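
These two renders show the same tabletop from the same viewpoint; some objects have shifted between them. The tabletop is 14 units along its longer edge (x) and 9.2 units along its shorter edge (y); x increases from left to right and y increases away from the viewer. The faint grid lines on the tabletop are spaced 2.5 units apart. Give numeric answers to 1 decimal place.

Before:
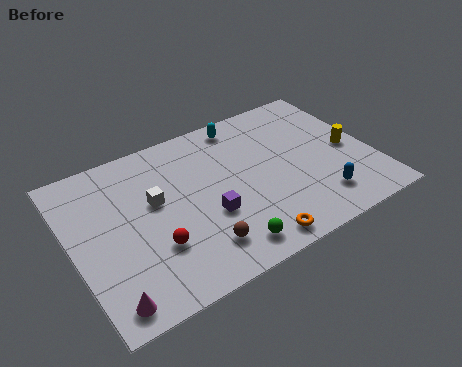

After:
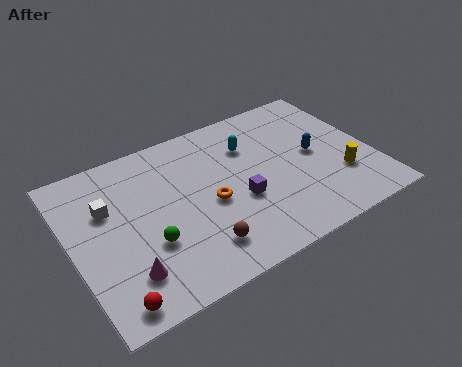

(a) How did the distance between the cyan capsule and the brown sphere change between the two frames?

-1.2

Before: roughly 6.9 units apart; after: 5.7. That's 1.2 units closer together.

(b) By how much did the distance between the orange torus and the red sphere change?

+1.3

They were about 4.6 units apart before and 5.9 after — 1.3 units further apart.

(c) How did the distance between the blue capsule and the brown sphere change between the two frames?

+0.9

The distance was about 5.7 in the first image and 6.6 in the second, so they moved 0.9 units further apart.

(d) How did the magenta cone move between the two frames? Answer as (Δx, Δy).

(1.0, 1.0)

The magenta cone started near (1.1, 1.1) and ended near (2.1, 2.1).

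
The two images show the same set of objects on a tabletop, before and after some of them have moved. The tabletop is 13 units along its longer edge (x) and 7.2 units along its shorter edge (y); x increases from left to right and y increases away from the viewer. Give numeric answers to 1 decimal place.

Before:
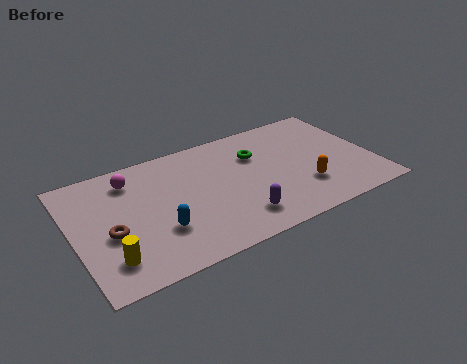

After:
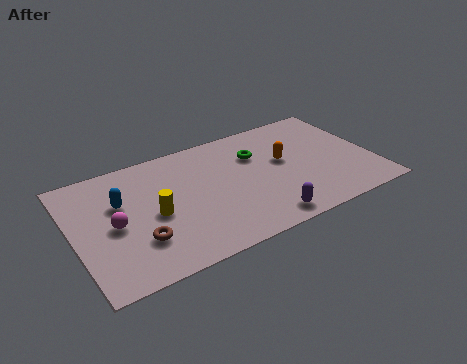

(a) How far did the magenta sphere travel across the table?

2.6

From (2.7, 5.8) to (1.7, 3.4), the magenta sphere covered √(1.0² + 2.4²) ≈ 2.6 units.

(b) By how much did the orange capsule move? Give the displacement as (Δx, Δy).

(-0.6, 2.0)

The orange capsule was at about (9.8, 2.1) and moved to about (9.2, 4.1).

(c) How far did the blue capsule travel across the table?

2.7

The blue capsule was near (3.5, 2.3) before and (2.1, 4.6) after, so it travelled √(1.4² + 2.3²) ≈ 2.7 units.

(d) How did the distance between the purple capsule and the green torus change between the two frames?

+0.4

The distance was about 3.7 in the first image and 4.1 in the second, so they moved 0.4 units further apart.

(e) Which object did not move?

the green torus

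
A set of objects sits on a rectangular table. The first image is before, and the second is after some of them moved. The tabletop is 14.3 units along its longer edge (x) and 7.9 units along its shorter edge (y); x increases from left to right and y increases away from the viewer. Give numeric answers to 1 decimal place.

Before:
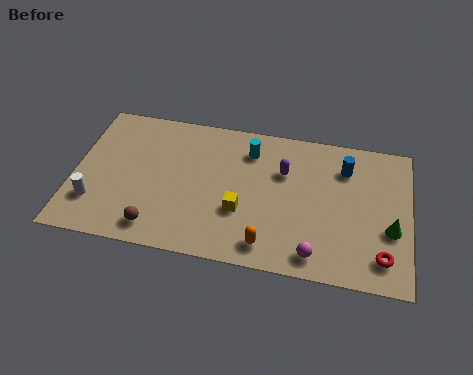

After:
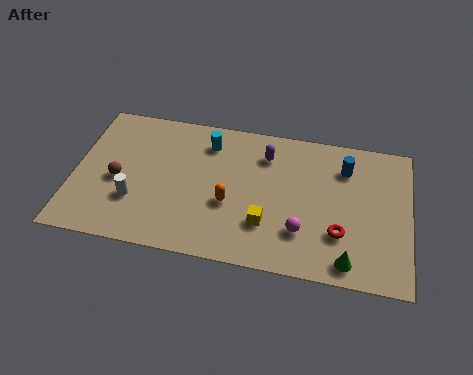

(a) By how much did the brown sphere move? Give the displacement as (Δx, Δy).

(-1.8, 2.3)

From the two frames, the brown sphere sits at roughly (3.7, 1.2) before and (1.9, 3.5) after.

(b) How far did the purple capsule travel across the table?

1.1

The purple capsule was near (8.9, 5.3) before and (8.1, 6.1) after, so it travelled √(0.8² + 0.8²) ≈ 1.1 units.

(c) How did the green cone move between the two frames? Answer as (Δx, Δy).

(-1.7, -2.0)

The green cone was at about (13.5, 3.0) and moved to about (11.8, 1.0).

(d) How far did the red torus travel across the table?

2.0

From (13.2, 1.5) to (11.4, 2.4), the red torus covered √(1.8² + 0.9²) ≈ 2.0 units.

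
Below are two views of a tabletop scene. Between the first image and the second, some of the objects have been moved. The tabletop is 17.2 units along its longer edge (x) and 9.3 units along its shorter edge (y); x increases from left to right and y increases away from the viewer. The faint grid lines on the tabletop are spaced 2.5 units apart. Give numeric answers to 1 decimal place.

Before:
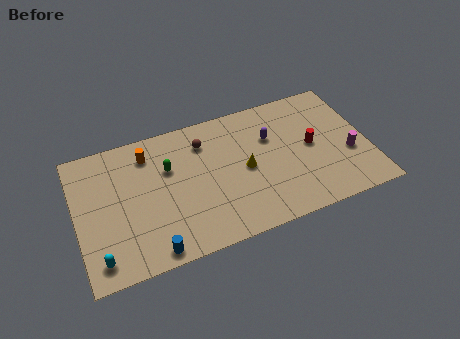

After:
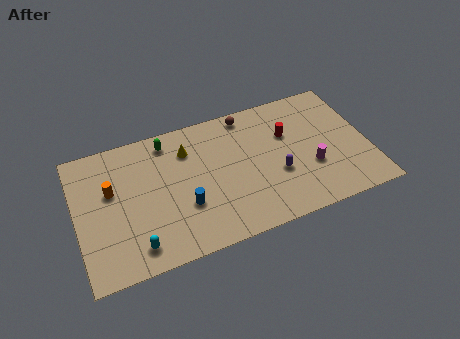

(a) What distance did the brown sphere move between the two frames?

2.9

The brown sphere was near (7.7, 7.2) before and (10.4, 8.3) after, so it travelled √(2.7² + 1.1²) ≈ 2.9 units.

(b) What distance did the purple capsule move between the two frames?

2.7

From (11.6, 6.2) to (11.7, 3.5), the purple capsule covered √(0.1² + 2.7²) ≈ 2.7 units.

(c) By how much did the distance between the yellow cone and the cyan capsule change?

-2.8

They were about 9.3 units apart before and 6.5 after — 2.8 units closer together.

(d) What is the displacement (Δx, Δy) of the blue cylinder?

(2.1, 2.3)

The blue cylinder was at about (4.1, 0.9) and moved to about (6.2, 3.2).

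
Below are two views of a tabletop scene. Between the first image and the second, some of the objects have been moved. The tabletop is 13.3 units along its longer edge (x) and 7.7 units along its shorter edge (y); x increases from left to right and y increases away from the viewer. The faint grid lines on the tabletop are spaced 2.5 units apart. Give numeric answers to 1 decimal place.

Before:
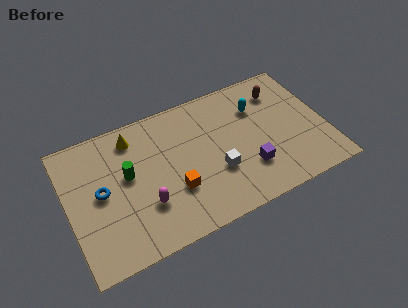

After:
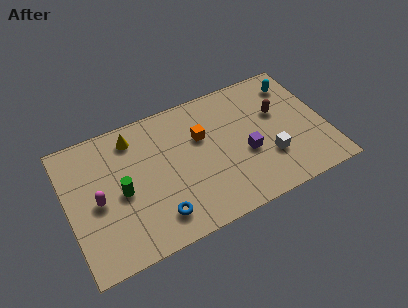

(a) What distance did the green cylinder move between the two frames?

0.9

The green cylinder was near (3.1, 4.4) before and (2.7, 3.6) after, so it travelled √(0.4² + 0.8²) ≈ 0.9 units.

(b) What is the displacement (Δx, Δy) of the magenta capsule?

(-2.3, 1.2)

From the two frames, the magenta capsule sits at roughly (3.8, 2.4) before and (1.5, 3.6) after.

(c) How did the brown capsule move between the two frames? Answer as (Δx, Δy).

(-0.3, -1.2)

The brown capsule started near (11.3, 6.0) and ended near (11.0, 4.8).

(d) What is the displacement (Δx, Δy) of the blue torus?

(2.6, -2.5)

The blue torus was at about (1.7, 4.0) and moved to about (4.3, 1.5).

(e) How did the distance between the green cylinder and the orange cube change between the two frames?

+1.7

The distance was about 2.8 in the first image and 4.5 in the second, so they moved 1.7 units further apart.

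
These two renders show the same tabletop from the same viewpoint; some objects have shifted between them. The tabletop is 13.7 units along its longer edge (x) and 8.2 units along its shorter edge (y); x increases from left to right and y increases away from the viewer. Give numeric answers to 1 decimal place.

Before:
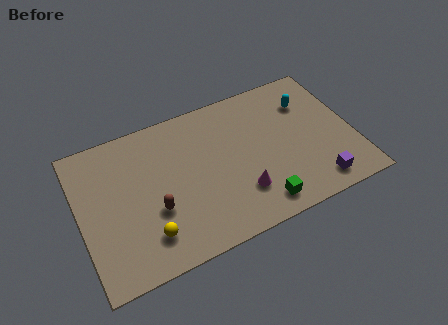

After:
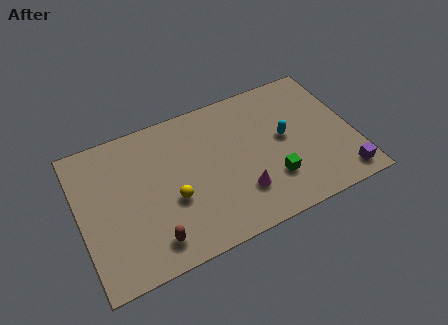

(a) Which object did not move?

the magenta cone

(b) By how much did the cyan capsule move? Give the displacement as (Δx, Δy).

(-1.4, -1.6)

From the two frames, the cyan capsule sits at roughly (11.7, 6.0) before and (10.3, 4.4) after.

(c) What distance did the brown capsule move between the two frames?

1.6

The brown capsule was near (3.6, 3.0) before and (3.3, 1.4) after, so it travelled √(0.3² + 1.6²) ≈ 1.6 units.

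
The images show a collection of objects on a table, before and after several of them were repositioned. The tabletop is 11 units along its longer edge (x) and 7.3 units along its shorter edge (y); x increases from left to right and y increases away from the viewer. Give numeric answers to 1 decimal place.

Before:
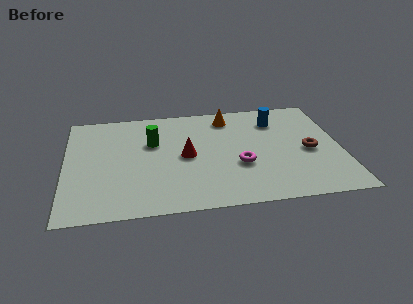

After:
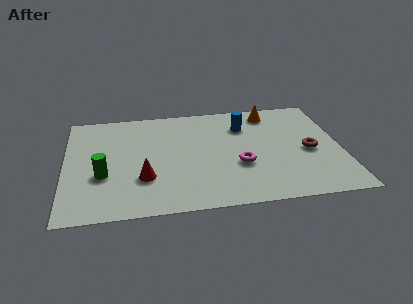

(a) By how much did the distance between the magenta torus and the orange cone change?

+0.4

The distance was about 3.4 in the first image and 3.8 in the second, so they moved 0.4 units further apart.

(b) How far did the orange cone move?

1.7

The orange cone was near (6.6, 6.1) before and (8.3, 6.2) after, so it travelled √(1.7² + 0.1²) ≈ 1.7 units.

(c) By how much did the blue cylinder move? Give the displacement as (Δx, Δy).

(-1.3, -0.2)

The blue cylinder was at about (8.5, 5.6) and moved to about (7.2, 5.4).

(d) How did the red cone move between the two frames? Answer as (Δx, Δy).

(-1.7, -1.3)

The red cone started near (4.8, 3.6) and ended near (3.1, 2.3).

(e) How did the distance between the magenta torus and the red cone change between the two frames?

+1.5

Before: roughly 2.3 units apart; after: 3.8. That's 1.5 units further apart.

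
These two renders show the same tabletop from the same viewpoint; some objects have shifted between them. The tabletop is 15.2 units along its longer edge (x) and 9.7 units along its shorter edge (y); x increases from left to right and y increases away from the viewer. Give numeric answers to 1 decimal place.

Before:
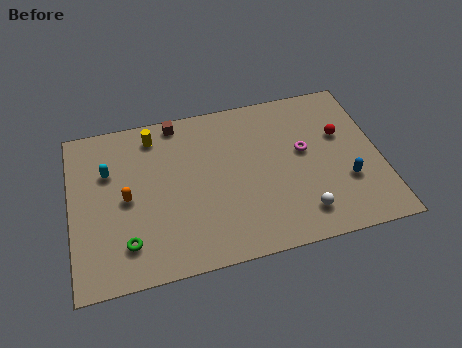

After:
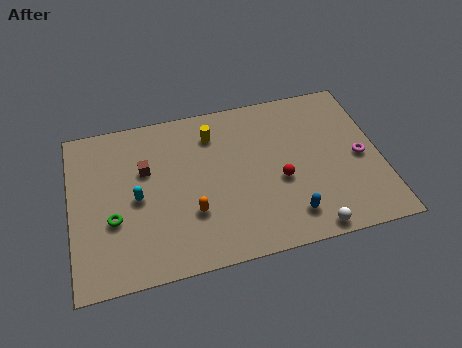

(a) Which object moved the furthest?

the red sphere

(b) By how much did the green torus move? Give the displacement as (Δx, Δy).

(-0.6, 1.5)

The green torus was at about (2.6, 2.1) and moved to about (2.0, 3.6).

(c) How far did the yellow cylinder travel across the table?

3.0

From (4.2, 8.2) to (7.1, 7.6), the yellow cylinder covered √(2.9² + 0.6²) ≈ 3.0 units.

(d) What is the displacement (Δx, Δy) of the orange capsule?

(3.1, -1.6)

The orange capsule was at about (2.7, 4.7) and moved to about (5.8, 3.1).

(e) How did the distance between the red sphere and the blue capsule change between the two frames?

-0.7

They were about 2.9 units apart before and 2.2 after — 0.7 units closer together.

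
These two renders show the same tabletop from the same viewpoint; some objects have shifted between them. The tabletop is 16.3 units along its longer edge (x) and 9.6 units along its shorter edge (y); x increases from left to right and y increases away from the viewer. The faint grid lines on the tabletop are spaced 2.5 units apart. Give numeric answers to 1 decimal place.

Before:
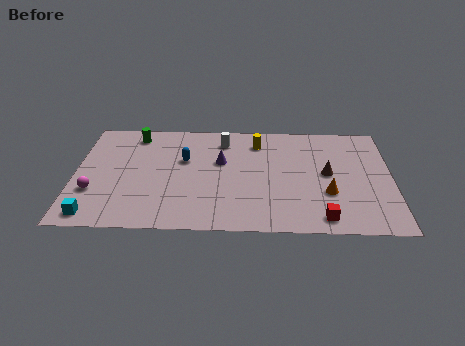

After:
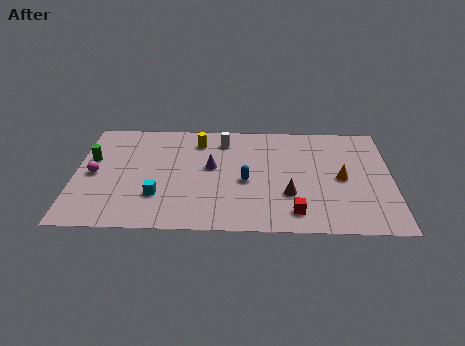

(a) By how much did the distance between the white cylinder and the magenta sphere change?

-0.8

The distance was about 8.1 in the first image and 7.3 in the second, so they moved 0.8 units closer together.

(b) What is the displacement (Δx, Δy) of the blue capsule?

(3.2, -1.8)

The blue capsule started near (5.6, 6.0) and ended near (8.8, 4.2).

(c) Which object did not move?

the white cylinder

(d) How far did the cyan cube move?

3.6

The cyan cube moved from about (1.1, 1.1) to (4.3, 2.8), a distance of √(3.2² + 1.7²) ≈ 3.6.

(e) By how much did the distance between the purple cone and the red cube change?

-1.3

The distance was about 7.0 in the first image and 5.7 in the second, so they moved 1.3 units closer together.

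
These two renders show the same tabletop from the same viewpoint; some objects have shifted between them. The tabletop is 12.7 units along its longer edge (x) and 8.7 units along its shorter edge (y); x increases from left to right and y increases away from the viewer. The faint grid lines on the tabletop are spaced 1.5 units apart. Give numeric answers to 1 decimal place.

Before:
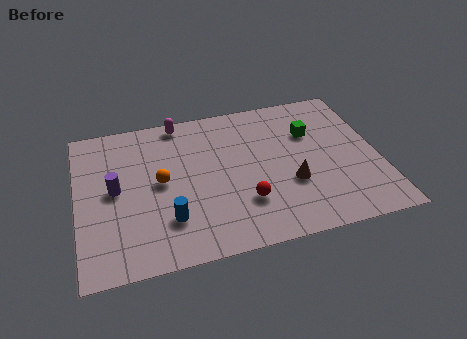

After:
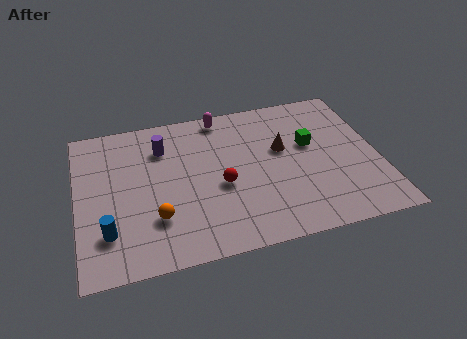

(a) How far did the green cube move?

0.7

The green cube was near (10.0, 5.9) before and (9.9, 5.2) after, so it travelled √(0.1² + 0.7²) ≈ 0.7 units.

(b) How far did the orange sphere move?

2.0

The orange sphere moved from about (3.5, 4.5) to (3.2, 2.5), a distance of √(0.3² + 2.0²) ≈ 2.0.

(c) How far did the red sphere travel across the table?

1.5

From (6.9, 2.5) to (6.0, 3.7), the red sphere covered √(0.9² + 1.2²) ≈ 1.5 units.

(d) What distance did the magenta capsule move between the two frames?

1.8

From (4.5, 7.9) to (6.3, 7.8), the magenta capsule covered √(1.8² + 0.1²) ≈ 1.8 units.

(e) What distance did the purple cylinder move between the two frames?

2.9

The purple cylinder moved from about (1.6, 4.5) to (3.7, 6.5), a distance of √(2.1² + 2.0²) ≈ 2.9.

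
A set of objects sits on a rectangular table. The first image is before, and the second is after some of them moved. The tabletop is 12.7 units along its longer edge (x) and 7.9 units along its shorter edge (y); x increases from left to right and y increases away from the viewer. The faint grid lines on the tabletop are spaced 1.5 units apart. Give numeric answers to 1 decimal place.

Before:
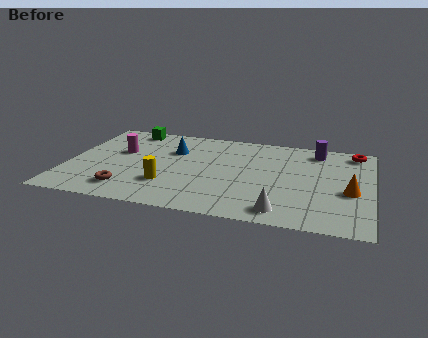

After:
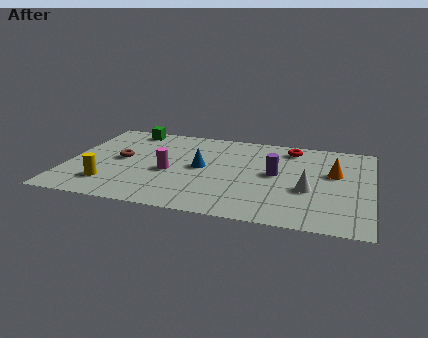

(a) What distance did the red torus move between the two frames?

2.7

The red torus was near (11.9, 6.9) before and (9.2, 6.7) after, so it travelled √(2.7² + 0.2²) ≈ 2.7 units.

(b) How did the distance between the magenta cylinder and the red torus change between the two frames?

-4.1

The distance was about 10.0 in the first image and 5.9 in the second, so they moved 4.1 units closer together.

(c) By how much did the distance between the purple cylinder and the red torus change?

+0.9

The distance was about 1.6 in the first image and 2.5 in the second, so they moved 0.9 units further apart.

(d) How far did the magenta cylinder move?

2.6

The magenta cylinder was near (2.1, 4.8) before and (4.3, 3.4) after, so it travelled √(2.2² + 1.4²) ≈ 2.6 units.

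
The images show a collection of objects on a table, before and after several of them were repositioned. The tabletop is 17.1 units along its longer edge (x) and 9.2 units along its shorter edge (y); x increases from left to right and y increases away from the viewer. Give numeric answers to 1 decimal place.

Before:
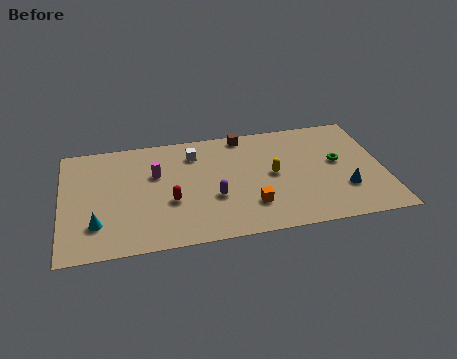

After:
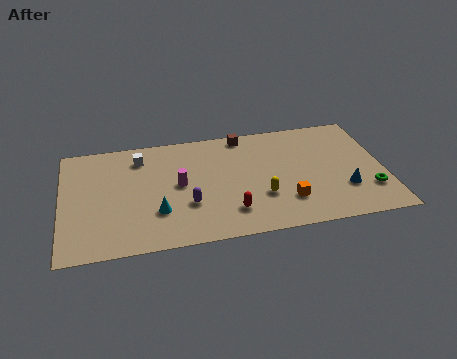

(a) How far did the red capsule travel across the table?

3.4

The red capsule moved from about (5.7, 3.5) to (8.8, 2.1), a distance of √(3.1² + 1.4²) ≈ 3.4.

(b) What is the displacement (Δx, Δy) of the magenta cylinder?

(1.2, -1.1)

The magenta cylinder started near (5.0, 5.9) and ended near (6.2, 4.8).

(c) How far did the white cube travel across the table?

2.9

The white cube moved from about (7.1, 7.2) to (4.2, 7.4), a distance of √(2.9² + 0.2²) ≈ 2.9.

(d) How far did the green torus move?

3.0

From (14.7, 5.1) to (16.2, 2.5), the green torus covered √(1.5² + 2.6²) ≈ 3.0 units.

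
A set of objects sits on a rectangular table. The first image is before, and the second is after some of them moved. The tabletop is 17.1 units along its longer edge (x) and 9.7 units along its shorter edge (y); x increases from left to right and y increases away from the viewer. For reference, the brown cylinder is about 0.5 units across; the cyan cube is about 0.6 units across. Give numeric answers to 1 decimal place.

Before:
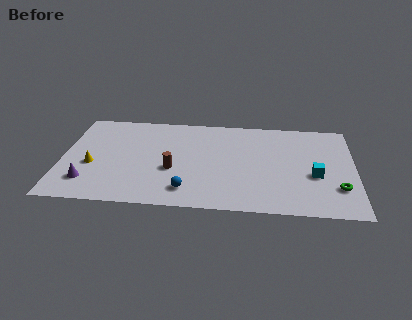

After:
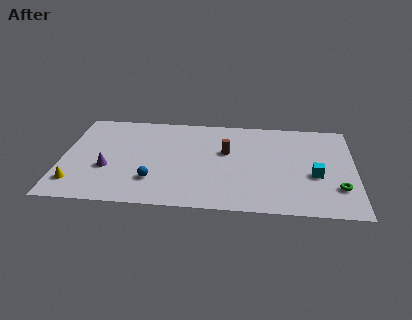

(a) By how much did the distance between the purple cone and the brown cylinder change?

+2.1

Before: roughly 5.2 units apart; after: 7.3. That's 2.1 units further apart.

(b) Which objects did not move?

the green torus and the cyan cube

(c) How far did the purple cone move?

1.8

From (1.6, 2.2) to (2.7, 3.6), the purple cone covered √(1.1² + 1.4²) ≈ 1.8 units.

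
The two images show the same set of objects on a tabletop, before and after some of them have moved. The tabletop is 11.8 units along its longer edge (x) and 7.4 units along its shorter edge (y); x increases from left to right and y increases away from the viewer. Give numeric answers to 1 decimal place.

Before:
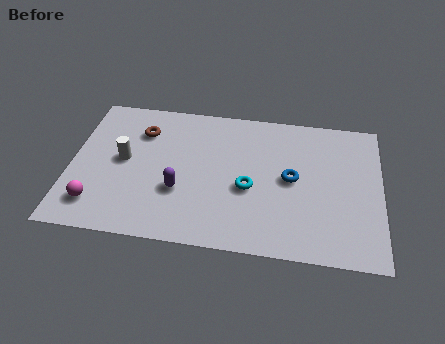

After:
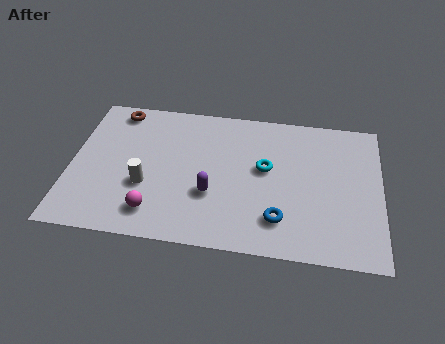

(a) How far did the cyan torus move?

1.3

The cyan torus was near (6.8, 3.1) before and (7.4, 4.2) after, so it travelled √(0.6² + 1.1²) ≈ 1.3 units.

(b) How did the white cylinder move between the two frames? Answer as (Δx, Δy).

(0.9, -1.2)

The white cylinder was at about (2.0, 3.9) and moved to about (2.9, 2.7).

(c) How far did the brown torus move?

1.4

The brown torus moved from about (2.6, 5.5) to (1.6, 6.5), a distance of √(1.0² + 1.0²) ≈ 1.4.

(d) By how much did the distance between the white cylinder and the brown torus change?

+2.3

They were about 1.7 units apart before and 4.0 after — 2.3 units further apart.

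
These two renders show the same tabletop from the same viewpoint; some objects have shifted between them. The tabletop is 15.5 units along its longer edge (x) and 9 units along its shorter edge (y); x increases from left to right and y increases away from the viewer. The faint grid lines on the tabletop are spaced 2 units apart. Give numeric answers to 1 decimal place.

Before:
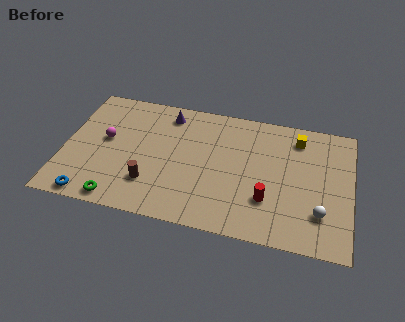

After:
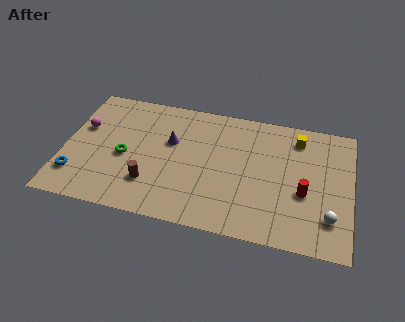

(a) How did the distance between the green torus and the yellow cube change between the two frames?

-1.5

They were about 11.3 units apart before and 9.8 after — 1.5 units closer together.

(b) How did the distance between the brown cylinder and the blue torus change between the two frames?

+0.5

The distance was about 3.5 in the first image and 4.0 in the second, so they moved 0.5 units further apart.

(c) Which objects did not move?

the brown cylinder and the yellow cube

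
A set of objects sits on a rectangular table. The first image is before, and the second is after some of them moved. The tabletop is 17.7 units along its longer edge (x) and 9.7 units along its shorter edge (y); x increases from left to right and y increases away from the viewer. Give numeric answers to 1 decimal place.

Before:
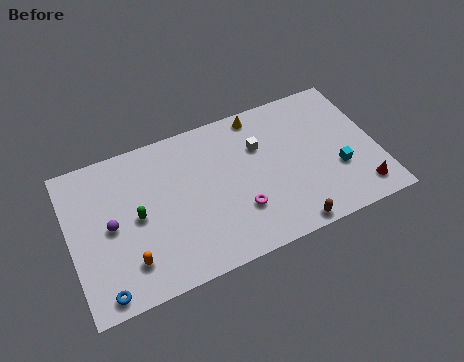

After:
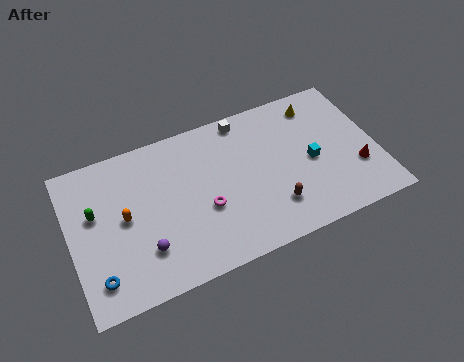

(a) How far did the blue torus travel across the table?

0.9

From (1.5, 1.0) to (1.3, 1.9), the blue torus covered √(0.2² + 0.9²) ≈ 0.9 units.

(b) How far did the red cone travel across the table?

1.5

The red cone moved from about (16.4, 1.6) to (16.4, 3.1), a distance of √(0.0² + 1.5²) ≈ 1.5.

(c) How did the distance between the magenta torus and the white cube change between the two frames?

+1.6

The distance was about 4.0 in the first image and 5.6 in the second, so they moved 1.6 units further apart.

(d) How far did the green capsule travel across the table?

2.5

The green capsule moved from about (3.8, 4.8) to (1.5, 5.9), a distance of √(2.3² + 1.1²) ≈ 2.5.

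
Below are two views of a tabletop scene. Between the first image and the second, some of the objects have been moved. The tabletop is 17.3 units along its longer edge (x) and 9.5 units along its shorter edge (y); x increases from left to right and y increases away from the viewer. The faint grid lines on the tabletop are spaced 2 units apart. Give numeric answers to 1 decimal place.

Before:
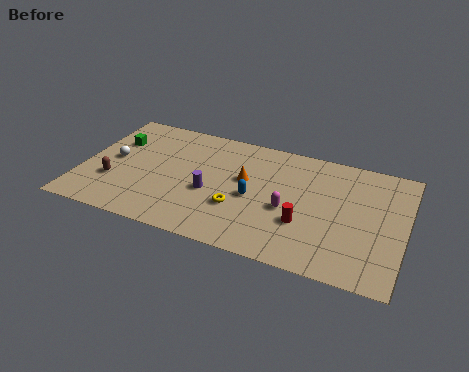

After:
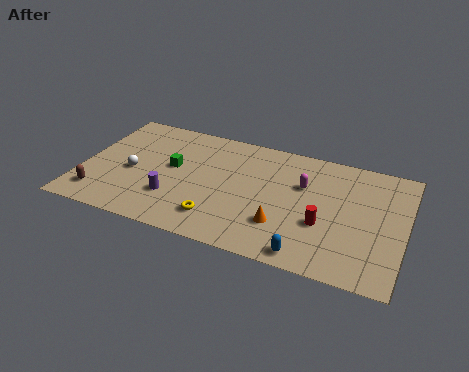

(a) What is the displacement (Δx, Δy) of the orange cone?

(2.3, -2.9)

The orange cone started near (8.7, 5.6) and ended near (11.0, 2.7).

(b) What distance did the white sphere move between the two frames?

1.3

The white sphere moved from about (1.6, 4.9) to (2.7, 4.2), a distance of √(1.1² + 0.7²) ≈ 1.3.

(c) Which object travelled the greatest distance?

the blue capsule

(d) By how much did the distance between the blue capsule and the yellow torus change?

+3.7

They were about 1.3 units apart before and 5.0 after — 3.7 units further apart.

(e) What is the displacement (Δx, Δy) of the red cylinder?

(1.0, 0.3)

The red cylinder was at about (12.1, 3.2) and moved to about (13.1, 3.5).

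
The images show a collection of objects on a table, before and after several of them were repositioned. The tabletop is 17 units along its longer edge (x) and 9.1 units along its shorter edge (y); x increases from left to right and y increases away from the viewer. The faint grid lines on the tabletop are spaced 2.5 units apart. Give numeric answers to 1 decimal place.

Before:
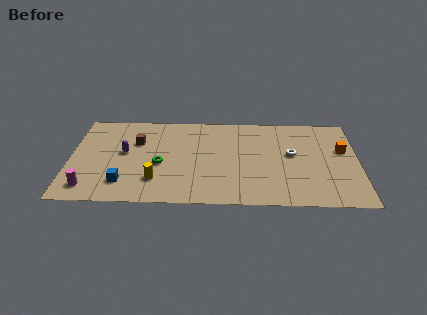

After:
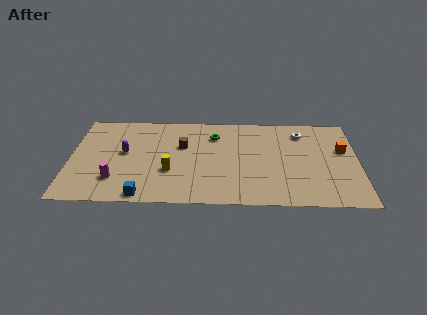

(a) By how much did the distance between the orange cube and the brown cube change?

-2.7

They were about 12.2 units apart before and 9.5 after — 2.7 units closer together.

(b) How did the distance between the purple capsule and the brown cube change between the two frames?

+2.2

Before: roughly 1.3 units apart; after: 3.5. That's 2.2 units further apart.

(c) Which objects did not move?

the orange cube and the purple capsule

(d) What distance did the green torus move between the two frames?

4.4

The green torus was near (5.3, 3.9) before and (8.5, 6.9) after, so it travelled √(3.2² + 3.0²) ≈ 4.4 units.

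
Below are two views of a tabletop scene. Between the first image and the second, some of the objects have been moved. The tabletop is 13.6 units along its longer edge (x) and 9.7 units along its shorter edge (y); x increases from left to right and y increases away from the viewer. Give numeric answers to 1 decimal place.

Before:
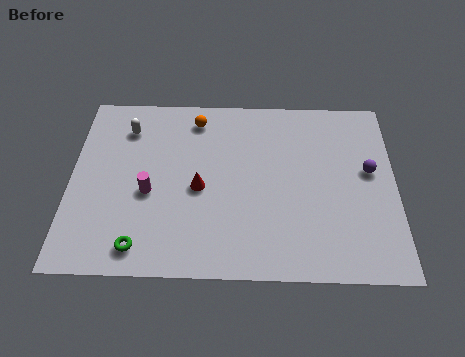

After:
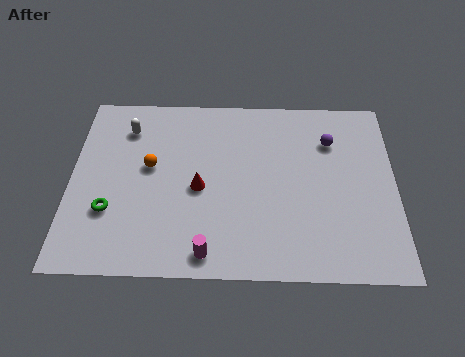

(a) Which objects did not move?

the white capsule and the red cone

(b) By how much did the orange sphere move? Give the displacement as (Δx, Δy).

(-1.9, -2.7)

The orange sphere was at about (5.2, 8.2) and moved to about (3.3, 5.5).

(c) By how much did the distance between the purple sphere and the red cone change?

-1.1

They were about 7.2 units apart before and 6.1 after — 1.1 units closer together.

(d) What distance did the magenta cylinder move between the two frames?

3.9

The magenta cylinder moved from about (3.3, 4.1) to (5.8, 1.1), a distance of √(2.5² + 3.0²) ≈ 3.9.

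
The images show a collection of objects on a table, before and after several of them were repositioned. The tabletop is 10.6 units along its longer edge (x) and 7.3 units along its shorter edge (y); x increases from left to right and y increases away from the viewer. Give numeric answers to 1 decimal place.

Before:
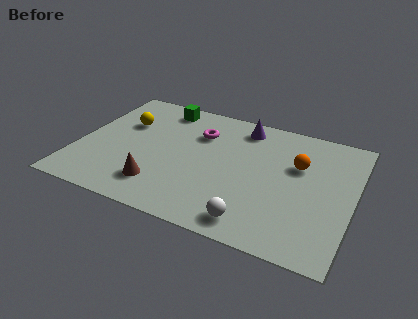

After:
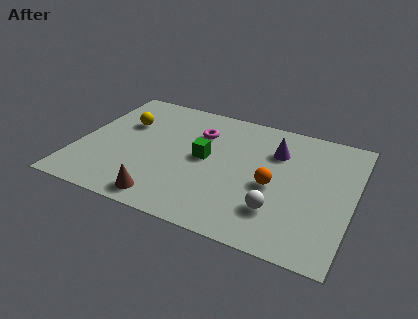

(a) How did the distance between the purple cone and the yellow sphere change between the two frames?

+1.2

Before: roughly 4.7 units apart; after: 5.9. That's 1.2 units further apart.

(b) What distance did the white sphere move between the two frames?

1.2

The white sphere was near (7.1, 1.0) before and (7.9, 1.9) after, so it travelled √(0.8² + 0.9²) ≈ 1.2 units.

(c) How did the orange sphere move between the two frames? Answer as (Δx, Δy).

(-0.8, -1.5)

From the two frames, the orange sphere sits at roughly (8.4, 4.7) before and (7.6, 3.2) after.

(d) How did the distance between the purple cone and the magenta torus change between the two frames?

+1.1

The distance was about 1.9 in the first image and 3.0 in the second, so they moved 1.1 units further apart.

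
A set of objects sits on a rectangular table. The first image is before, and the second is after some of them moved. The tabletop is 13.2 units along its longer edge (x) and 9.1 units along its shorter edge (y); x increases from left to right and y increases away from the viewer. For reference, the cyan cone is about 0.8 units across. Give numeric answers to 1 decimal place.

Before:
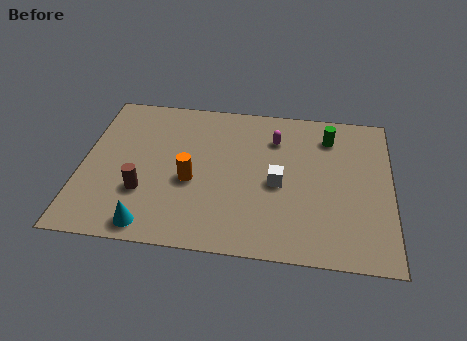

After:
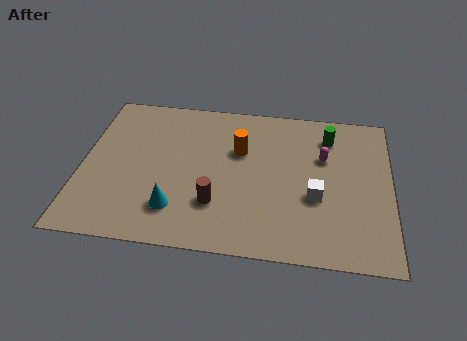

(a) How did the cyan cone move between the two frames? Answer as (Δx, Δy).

(1.0, 1.1)

The cyan cone started near (3.1, 1.0) and ended near (4.1, 2.1).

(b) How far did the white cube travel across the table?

1.7

The white cube was near (8.4, 4.1) before and (10.0, 3.5) after, so it travelled √(1.6² + 0.6²) ≈ 1.7 units.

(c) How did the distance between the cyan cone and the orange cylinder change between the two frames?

+1.4

They were about 3.2 units apart before and 4.6 after — 1.4 units further apart.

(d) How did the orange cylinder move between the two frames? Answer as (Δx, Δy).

(2.0, 2.1)

The orange cylinder started near (4.7, 3.8) and ended near (6.7, 5.9).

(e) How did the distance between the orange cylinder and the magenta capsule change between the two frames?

-1.0

Before: roughly 4.6 units apart; after: 3.6. That's 1.0 units closer together.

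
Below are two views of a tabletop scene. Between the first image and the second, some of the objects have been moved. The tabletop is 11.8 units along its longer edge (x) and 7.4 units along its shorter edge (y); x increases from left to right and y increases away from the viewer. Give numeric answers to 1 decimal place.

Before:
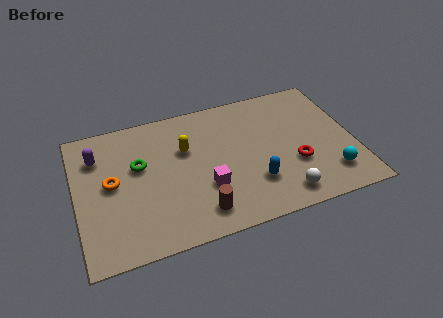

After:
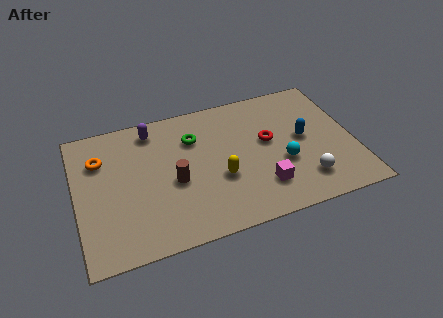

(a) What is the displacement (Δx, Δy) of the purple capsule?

(2.4, 0.8)

The purple capsule started near (1.0, 5.5) and ended near (3.4, 6.3).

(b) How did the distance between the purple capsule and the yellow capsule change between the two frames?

+0.6

Before: roughly 3.8 units apart; after: 4.4. That's 0.6 units further apart.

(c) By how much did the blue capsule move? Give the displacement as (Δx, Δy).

(2.3, 1.8)

From the two frames, the blue capsule sits at roughly (7.4, 2.1) before and (9.7, 3.9) after.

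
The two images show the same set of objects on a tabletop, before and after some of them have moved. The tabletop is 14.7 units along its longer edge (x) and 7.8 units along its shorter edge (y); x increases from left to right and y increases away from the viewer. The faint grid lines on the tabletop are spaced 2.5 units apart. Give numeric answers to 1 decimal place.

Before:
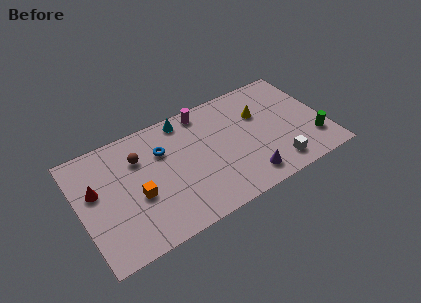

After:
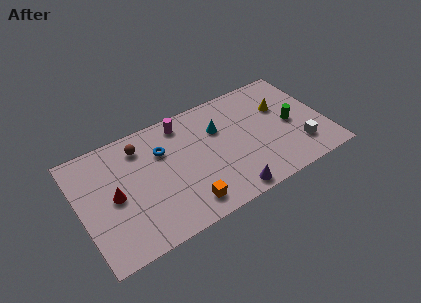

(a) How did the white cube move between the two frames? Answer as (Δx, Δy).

(1.5, 0.6)

The white cube was at about (11.4, 1.3) and moved to about (12.9, 1.9).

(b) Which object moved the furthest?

the orange cube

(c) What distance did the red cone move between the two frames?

1.3

The red cone moved from about (1.0, 4.7) to (2.0, 3.8), a distance of √(1.0² + 0.9²) ≈ 1.3.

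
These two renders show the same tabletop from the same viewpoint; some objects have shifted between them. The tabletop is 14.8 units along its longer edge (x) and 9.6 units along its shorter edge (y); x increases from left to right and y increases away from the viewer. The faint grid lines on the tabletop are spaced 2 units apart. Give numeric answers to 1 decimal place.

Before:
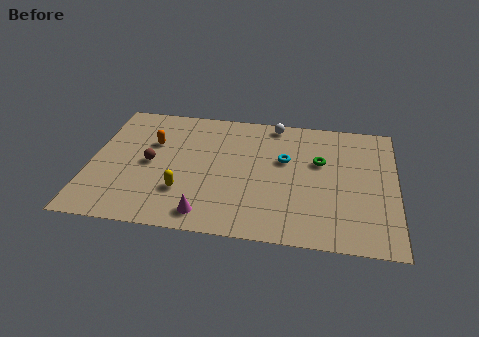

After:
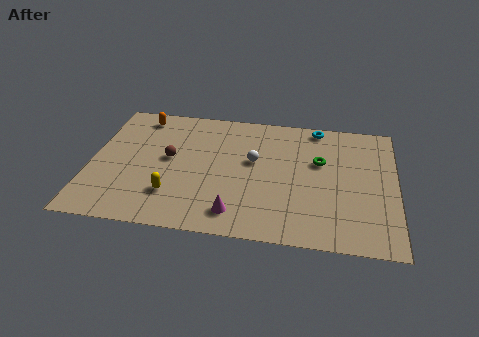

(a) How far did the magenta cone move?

1.4

The magenta cone was near (5.8, 1.3) before and (7.2, 1.6) after, so it travelled √(1.4² + 0.3²) ≈ 1.4 units.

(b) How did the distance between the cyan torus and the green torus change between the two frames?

+1.0

The distance was about 1.7 in the first image and 2.7 in the second, so they moved 1.0 units further apart.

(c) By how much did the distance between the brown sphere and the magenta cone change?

+0.5

The distance was about 4.5 in the first image and 5.0 in the second, so they moved 0.5 units further apart.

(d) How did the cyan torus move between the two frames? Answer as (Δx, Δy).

(1.5, 2.8)

The cyan torus started near (9.4, 5.9) and ended near (10.9, 8.7).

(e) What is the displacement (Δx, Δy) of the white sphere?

(-0.9, -3.1)

The white sphere was at about (8.8, 8.7) and moved to about (7.9, 5.6).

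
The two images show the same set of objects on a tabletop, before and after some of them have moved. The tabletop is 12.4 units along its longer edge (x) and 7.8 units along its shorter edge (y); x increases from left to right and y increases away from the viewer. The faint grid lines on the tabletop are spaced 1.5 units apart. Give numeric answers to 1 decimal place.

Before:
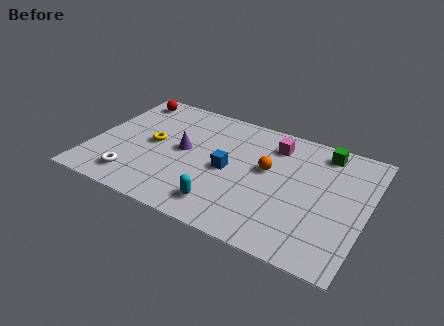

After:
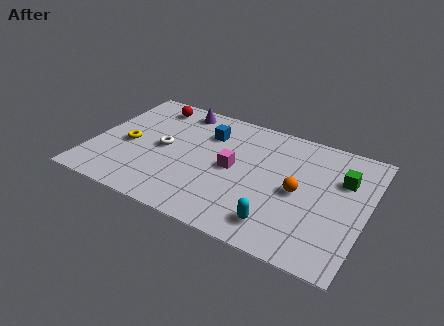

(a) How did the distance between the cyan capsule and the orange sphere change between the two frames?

-1.1

The distance was about 3.5 in the first image and 2.4 in the second, so they moved 1.1 units closer together.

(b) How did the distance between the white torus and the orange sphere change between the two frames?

-0.3

They were about 6.5 units apart before and 6.2 after — 0.3 units closer together.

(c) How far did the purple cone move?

2.8

The purple cone moved from about (4.1, 4.1) to (3.5, 6.8), a distance of √(0.6² + 2.7²) ≈ 2.8.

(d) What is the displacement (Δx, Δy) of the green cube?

(1.0, -1.4)

The green cube started near (10.2, 6.7) and ended near (11.2, 5.3).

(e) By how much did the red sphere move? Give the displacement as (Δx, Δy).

(1.1, -0.1)

The red sphere started near (1.1, 6.7) and ended near (2.2, 6.6).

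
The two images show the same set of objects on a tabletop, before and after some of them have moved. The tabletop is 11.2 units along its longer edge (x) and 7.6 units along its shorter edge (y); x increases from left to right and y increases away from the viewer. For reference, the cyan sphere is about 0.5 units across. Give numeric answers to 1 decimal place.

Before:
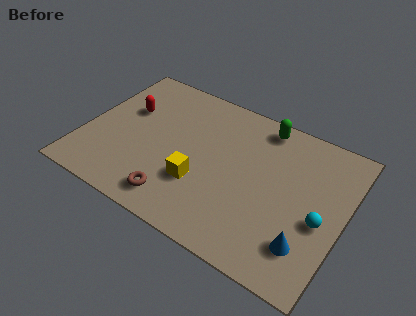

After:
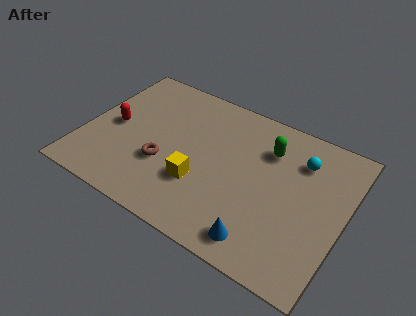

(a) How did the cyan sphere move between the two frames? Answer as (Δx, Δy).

(-1.2, 2.5)

The cyan sphere started near (10.3, 3.2) and ended near (9.1, 5.7).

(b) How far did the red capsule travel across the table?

1.2

The red capsule was near (1.6, 4.8) before and (1.2, 3.7) after, so it travelled √(0.4² + 1.1²) ≈ 1.2 units.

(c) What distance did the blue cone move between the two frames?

1.9

From (9.9, 1.8) to (8.1, 1.1), the blue cone covered √(1.8² + 0.7²) ≈ 1.9 units.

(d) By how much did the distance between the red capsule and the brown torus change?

-2.0

They were about 4.6 units apart before and 2.6 after — 2.0 units closer together.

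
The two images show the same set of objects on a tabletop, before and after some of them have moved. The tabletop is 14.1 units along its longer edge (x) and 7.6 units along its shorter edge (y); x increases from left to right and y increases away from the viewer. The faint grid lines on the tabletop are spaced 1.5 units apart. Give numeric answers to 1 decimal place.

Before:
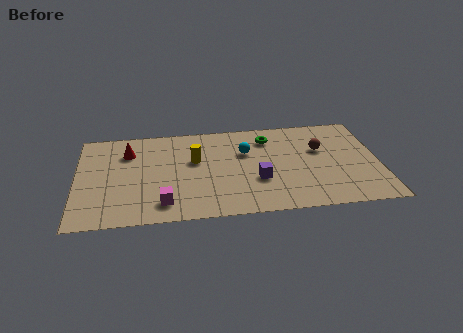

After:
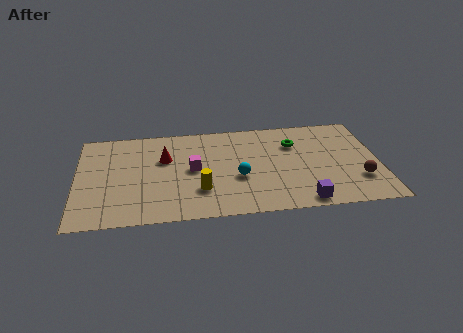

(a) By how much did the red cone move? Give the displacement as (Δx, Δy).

(1.7, -0.7)

The red cone was at about (2.4, 5.6) and moved to about (4.1, 4.9).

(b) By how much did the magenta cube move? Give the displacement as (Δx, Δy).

(1.4, 2.5)

From the two frames, the magenta cube sits at roughly (4.0, 1.4) before and (5.4, 3.9) after.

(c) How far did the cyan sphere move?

2.0

From (7.9, 5.0) to (7.5, 3.0), the cyan sphere covered √(0.4² + 2.0²) ≈ 2.0 units.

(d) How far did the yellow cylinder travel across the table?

2.4

The yellow cylinder was near (5.5, 4.6) before and (5.7, 2.2) after, so it travelled √(0.2² + 2.4²) ≈ 2.4 units.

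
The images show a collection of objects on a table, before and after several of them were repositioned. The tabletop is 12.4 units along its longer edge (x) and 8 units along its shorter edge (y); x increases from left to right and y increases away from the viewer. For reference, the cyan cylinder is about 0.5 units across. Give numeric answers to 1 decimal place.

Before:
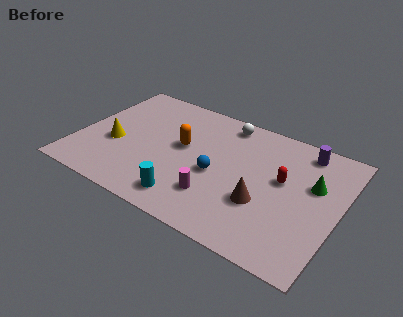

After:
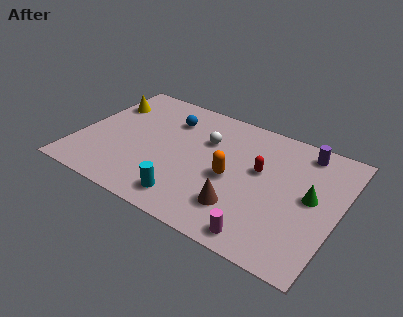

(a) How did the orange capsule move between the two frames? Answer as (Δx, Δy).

(2.5, -0.9)

From the two frames, the orange capsule sits at roughly (4.9, 4.5) before and (7.4, 3.6) after.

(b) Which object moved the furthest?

the blue sphere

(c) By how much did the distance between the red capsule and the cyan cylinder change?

-0.7

The distance was about 5.2 in the first image and 4.5 in the second, so they moved 0.7 units closer together.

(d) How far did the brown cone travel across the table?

1.2

The brown cone was near (9.0, 2.8) before and (8.1, 2.0) after, so it travelled √(0.9² + 0.8²) ≈ 1.2 units.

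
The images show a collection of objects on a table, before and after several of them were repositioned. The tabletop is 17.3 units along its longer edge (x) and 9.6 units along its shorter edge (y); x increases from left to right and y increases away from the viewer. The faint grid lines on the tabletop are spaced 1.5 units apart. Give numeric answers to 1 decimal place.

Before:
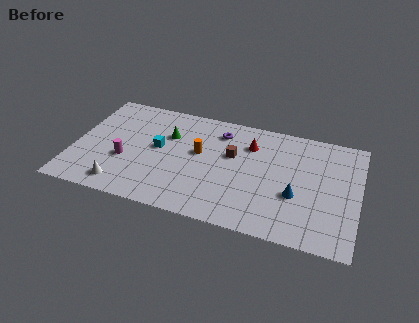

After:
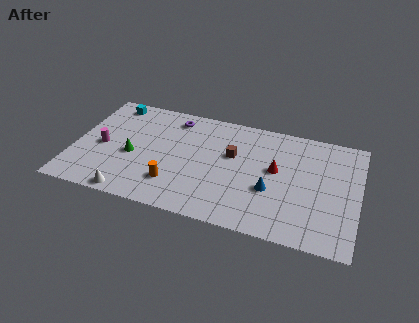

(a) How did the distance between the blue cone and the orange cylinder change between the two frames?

-0.4

The distance was about 6.3 in the first image and 5.9 in the second, so they moved 0.4 units closer together.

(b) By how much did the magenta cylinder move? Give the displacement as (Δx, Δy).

(-1.5, 0.8)

The magenta cylinder started near (3.2, 3.6) and ended near (1.7, 4.4).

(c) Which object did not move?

the brown cube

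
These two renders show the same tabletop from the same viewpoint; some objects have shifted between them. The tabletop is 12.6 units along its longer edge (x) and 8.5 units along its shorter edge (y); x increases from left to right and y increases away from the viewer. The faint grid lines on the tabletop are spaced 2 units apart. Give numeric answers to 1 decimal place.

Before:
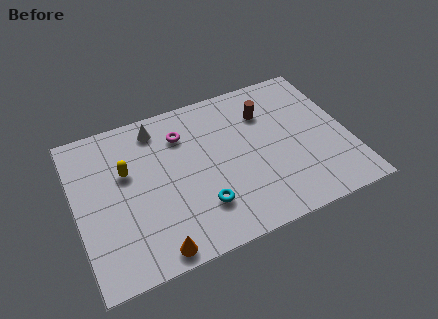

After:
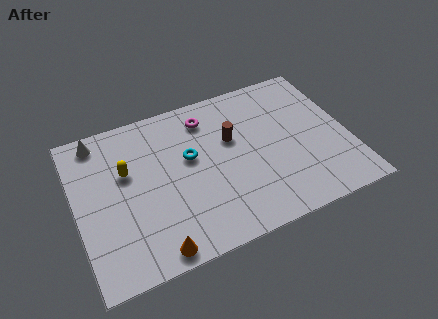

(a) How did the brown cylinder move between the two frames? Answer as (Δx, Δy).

(-1.7, -0.9)

The brown cylinder started near (9.0, 6.2) and ended near (7.3, 5.3).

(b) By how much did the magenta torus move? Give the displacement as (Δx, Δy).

(1.2, 0.5)

The magenta torus was at about (5.1, 6.4) and moved to about (6.3, 6.9).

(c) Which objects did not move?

the yellow capsule and the orange cone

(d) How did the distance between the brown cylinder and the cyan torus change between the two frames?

-3.3

Before: roughly 5.3 units apart; after: 2.0. That's 3.3 units closer together.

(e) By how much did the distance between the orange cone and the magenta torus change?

+0.9

The distance was about 5.9 in the first image and 6.8 in the second, so they moved 0.9 units further apart.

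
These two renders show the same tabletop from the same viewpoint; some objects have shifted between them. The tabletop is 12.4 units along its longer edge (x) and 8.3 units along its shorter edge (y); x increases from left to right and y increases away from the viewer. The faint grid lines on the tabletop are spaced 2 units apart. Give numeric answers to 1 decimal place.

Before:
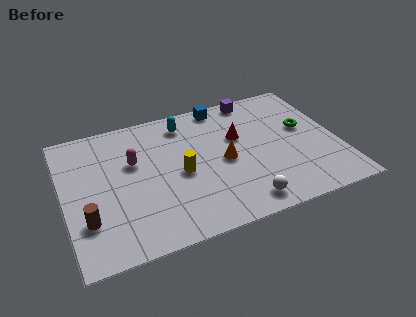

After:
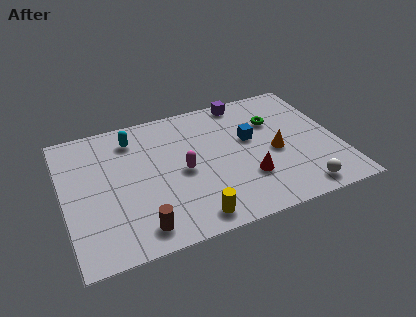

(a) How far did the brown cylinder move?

2.5

The brown cylinder moved from about (0.9, 2.4) to (3.1, 1.2), a distance of √(2.2² + 1.2²) ≈ 2.5.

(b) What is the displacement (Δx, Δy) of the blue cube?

(1.0, -2.6)

From the two frames, the blue cube sits at roughly (7.5, 7.5) before and (8.5, 4.9) after.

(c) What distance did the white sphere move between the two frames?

2.6

The white sphere moved from about (7.7, 1.1) to (10.3, 1.0), a distance of √(2.6² + 0.1²) ≈ 2.6.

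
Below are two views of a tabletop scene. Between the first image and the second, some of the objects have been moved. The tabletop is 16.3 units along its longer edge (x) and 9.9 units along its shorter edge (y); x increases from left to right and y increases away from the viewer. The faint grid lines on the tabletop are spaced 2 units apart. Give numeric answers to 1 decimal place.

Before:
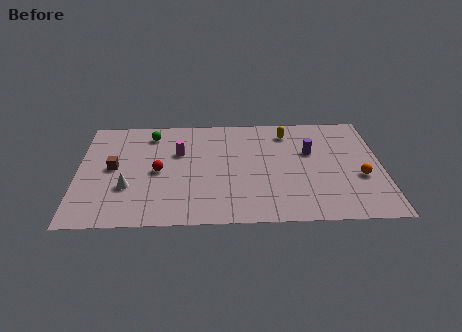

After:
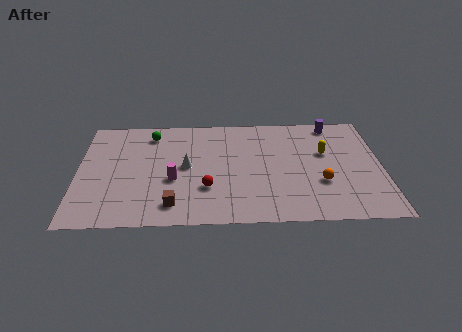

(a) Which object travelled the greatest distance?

the brown cube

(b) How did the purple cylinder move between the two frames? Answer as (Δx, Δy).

(1.3, 2.6)

The purple cylinder started near (12.5, 6.2) and ended near (13.8, 8.8).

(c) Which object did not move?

the green sphere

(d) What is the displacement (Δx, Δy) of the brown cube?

(3.2, -3.4)

From the two frames, the brown cube sits at roughly (1.9, 5.1) before and (5.1, 1.7) after.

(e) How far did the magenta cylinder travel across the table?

2.5

The magenta cylinder moved from about (5.4, 6.4) to (5.1, 3.9), a distance of √(0.3² + 2.5²) ≈ 2.5.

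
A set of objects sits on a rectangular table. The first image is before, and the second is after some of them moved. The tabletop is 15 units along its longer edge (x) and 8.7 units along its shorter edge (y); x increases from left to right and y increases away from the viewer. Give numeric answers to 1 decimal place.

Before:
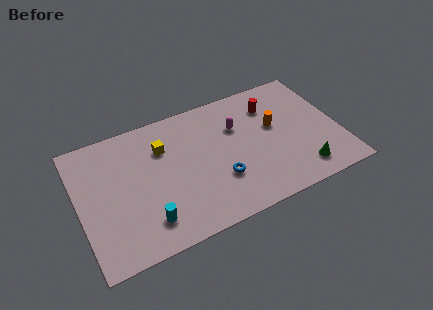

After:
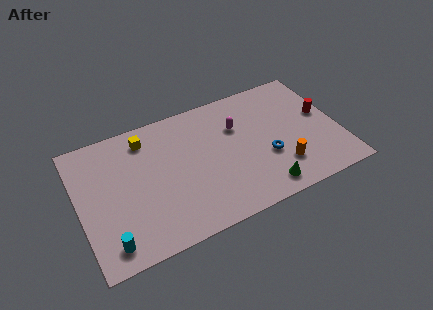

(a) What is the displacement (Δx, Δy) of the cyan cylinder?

(-2.2, -0.5)

The cyan cylinder was at about (3.6, 1.8) and moved to about (1.4, 1.3).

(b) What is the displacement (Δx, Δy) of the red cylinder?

(2.8, -1.7)

The red cylinder was at about (11.4, 6.6) and moved to about (14.2, 4.9).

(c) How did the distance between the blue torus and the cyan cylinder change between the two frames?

+5.1

They were about 4.4 units apart before and 9.5 after — 5.1 units further apart.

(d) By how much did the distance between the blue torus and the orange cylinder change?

-3.0

They were about 4.2 units apart before and 1.2 after — 3.0 units closer together.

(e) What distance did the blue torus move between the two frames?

2.8

From (7.9, 2.8) to (10.7, 3.2), the blue torus covered √(2.8² + 0.4²) ≈ 2.8 units.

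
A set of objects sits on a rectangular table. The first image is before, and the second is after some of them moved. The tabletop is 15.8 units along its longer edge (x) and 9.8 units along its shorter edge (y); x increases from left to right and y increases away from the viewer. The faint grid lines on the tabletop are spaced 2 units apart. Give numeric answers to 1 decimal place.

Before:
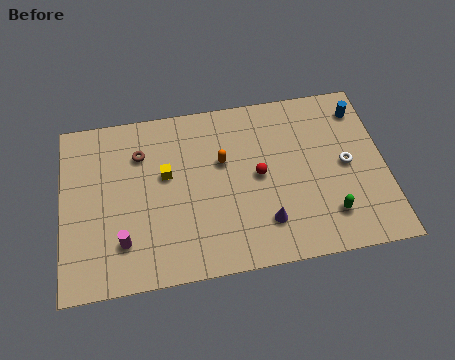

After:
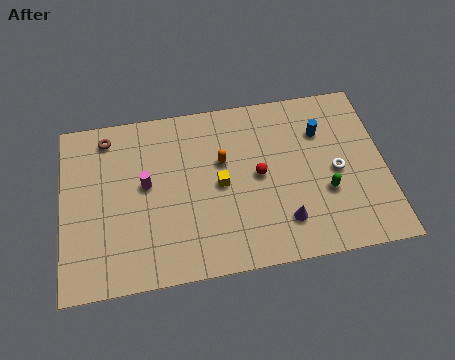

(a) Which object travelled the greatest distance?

the magenta cylinder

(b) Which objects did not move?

the orange capsule and the red sphere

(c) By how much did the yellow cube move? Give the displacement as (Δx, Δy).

(2.6, -1.0)

From the two frames, the yellow cube sits at roughly (5.1, 5.8) before and (7.7, 4.8) after.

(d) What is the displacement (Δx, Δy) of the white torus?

(-0.5, -0.3)

From the two frames, the white torus sits at roughly (13.9, 4.9) before and (13.4, 4.6) after.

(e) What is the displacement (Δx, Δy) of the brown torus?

(-1.6, 1.2)

The brown torus was at about (3.9, 7.2) and moved to about (2.3, 8.4).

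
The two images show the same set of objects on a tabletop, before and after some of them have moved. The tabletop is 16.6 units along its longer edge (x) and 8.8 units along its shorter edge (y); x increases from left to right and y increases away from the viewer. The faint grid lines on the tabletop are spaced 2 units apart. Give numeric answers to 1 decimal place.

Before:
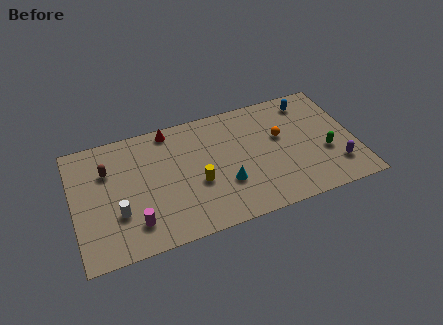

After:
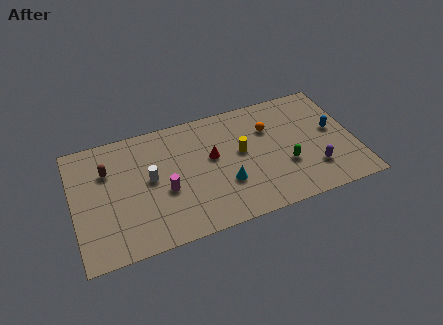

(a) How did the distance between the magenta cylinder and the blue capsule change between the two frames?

-1.9

They were about 12.1 units apart before and 10.2 after — 1.9 units closer together.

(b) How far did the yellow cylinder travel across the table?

3.0

From (7.2, 3.5) to (9.9, 4.9), the yellow cylinder covered √(2.7² + 1.4²) ≈ 3.0 units.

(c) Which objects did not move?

the brown capsule and the cyan cone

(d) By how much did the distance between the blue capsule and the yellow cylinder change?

-2.5

The distance was about 8.0 in the first image and 5.5 in the second, so they moved 2.5 units closer together.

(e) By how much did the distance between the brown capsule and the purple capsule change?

-1.3

They were about 13.8 units apart before and 12.5 after — 1.3 units closer together.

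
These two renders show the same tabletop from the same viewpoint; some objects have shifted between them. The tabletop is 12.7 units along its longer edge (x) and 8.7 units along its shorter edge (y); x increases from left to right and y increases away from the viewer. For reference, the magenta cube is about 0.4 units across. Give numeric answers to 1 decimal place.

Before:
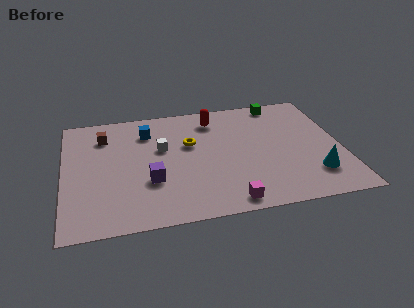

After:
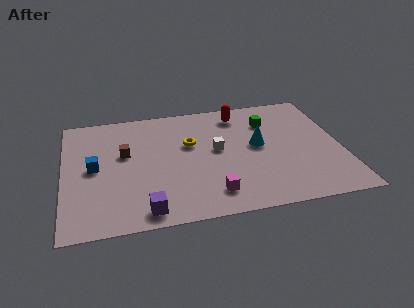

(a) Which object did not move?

the yellow torus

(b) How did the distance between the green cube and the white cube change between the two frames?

-3.1

Before: roughly 6.1 units apart; after: 3.0. That's 3.1 units closer together.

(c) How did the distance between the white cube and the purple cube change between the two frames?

+2.6

They were about 2.4 units apart before and 5.0 after — 2.6 units further apart.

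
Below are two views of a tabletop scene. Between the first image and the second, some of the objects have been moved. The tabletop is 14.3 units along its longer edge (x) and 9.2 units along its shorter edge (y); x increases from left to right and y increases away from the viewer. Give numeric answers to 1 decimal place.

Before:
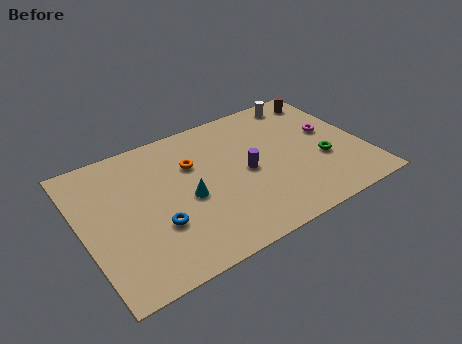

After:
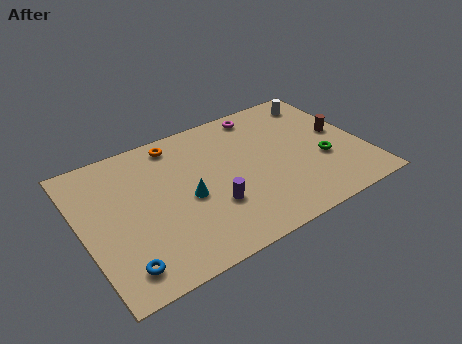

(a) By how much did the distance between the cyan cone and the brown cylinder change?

-0.6

Before: roughly 8.7 units apart; after: 8.1. That's 0.6 units closer together.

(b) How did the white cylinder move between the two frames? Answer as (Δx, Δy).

(0.9, -0.4)

The white cylinder was at about (11.9, 8.1) and moved to about (12.8, 7.7).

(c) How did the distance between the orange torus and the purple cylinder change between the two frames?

+2.0

Before: roughly 3.1 units apart; after: 5.1. That's 2.0 units further apart.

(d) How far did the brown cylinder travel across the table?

2.9

The brown cylinder moved from about (13.1, 7.8) to (13.3, 4.9), a distance of √(0.2² + 2.9²) ≈ 2.9.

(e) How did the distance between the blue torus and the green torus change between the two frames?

+2.2

The distance was about 8.6 in the first image and 10.8 in the second, so they moved 2.2 units further apart.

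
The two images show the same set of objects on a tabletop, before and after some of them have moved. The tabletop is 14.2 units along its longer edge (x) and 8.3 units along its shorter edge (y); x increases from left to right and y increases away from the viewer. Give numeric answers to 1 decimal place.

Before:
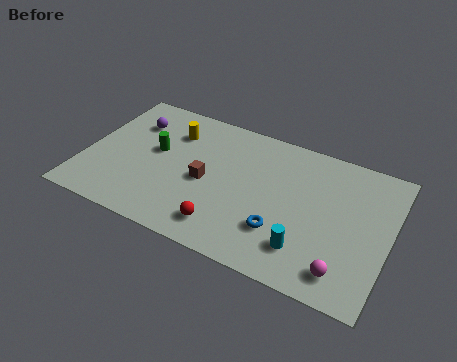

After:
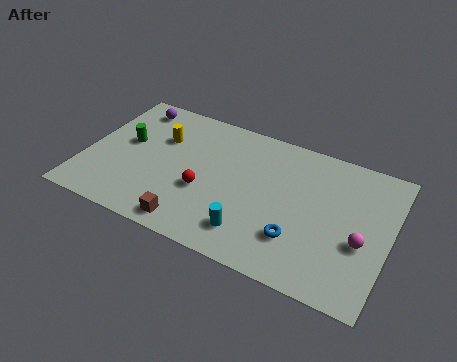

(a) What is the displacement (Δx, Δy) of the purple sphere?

(-0.2, 1.0)

The purple sphere was at about (1.9, 6.1) and moved to about (1.7, 7.1).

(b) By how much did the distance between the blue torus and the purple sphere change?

+1.4

The distance was about 8.4 in the first image and 9.8 in the second, so they moved 1.4 units further apart.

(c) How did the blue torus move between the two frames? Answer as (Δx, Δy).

(0.8, -0.1)

The blue torus was at about (9.4, 2.4) and moved to about (10.2, 2.3).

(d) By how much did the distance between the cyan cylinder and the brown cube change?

-2.5

Before: roughly 5.3 units apart; after: 2.8. That's 2.5 units closer together.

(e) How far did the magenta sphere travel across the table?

2.0

From (12.4, 1.4) to (13.0, 3.3), the magenta sphere covered √(0.6² + 1.9²) ≈ 2.0 units.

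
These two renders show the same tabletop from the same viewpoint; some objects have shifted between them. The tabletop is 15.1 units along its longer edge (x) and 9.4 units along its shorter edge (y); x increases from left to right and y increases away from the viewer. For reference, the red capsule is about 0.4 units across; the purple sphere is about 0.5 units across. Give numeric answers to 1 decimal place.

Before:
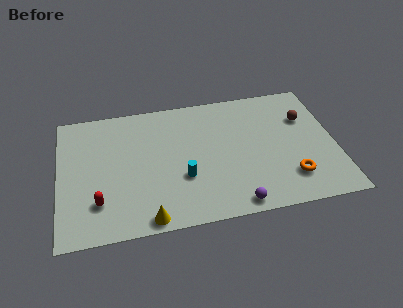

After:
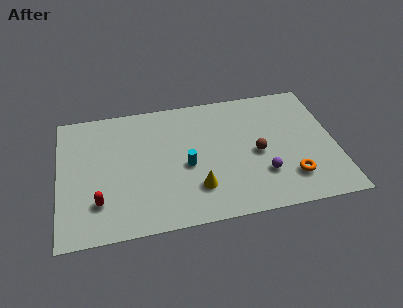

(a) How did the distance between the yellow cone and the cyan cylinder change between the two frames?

-1.4

Before: roughly 3.2 units apart; after: 1.8. That's 1.4 units closer together.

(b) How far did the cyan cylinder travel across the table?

0.8

The cyan cylinder was near (6.7, 3.3) before and (6.9, 4.1) after, so it travelled √(0.2² + 0.8²) ≈ 0.8 units.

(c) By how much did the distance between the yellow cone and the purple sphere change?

-1.1

Before: roughly 4.7 units apart; after: 3.6. That's 1.1 units closer together.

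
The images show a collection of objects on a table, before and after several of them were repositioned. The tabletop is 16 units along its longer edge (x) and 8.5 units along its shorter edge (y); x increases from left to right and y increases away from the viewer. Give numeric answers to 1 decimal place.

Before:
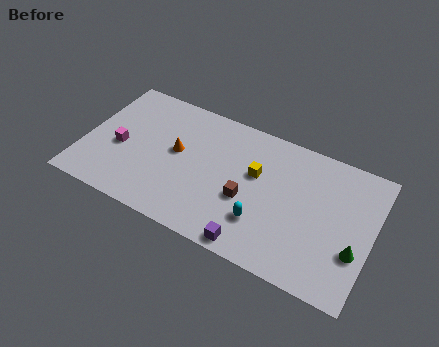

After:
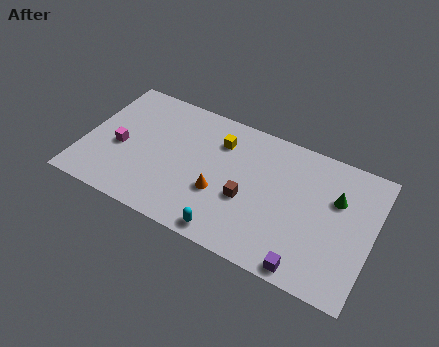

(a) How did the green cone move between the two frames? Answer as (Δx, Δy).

(-1.3, 2.7)

The green cone started near (15.2, 2.9) and ended near (13.9, 5.6).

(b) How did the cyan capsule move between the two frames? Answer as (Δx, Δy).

(-1.7, -1.5)

From the two frames, the cyan capsule sits at roughly (10.2, 2.4) before and (8.5, 0.9) after.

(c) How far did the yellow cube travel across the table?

2.5

From (9.5, 5.2) to (7.3, 6.4), the yellow cube covered √(2.2² + 1.2²) ≈ 2.5 units.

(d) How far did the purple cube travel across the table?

2.9

The purple cube moved from about (9.9, 0.8) to (12.8, 0.8), a distance of √(2.9² + 0.0²) ≈ 2.9.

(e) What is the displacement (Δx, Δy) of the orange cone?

(2.6, -1.6)

The orange cone started near (5.1, 4.7) and ended near (7.7, 3.1).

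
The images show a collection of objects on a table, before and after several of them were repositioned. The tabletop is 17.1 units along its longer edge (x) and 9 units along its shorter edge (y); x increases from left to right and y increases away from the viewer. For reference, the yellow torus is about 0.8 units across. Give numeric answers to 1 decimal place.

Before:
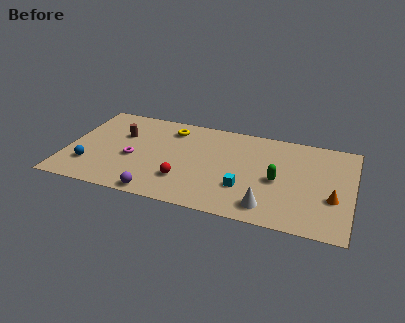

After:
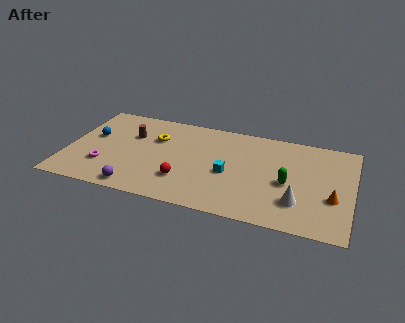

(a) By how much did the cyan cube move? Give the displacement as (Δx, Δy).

(-1.0, 1.1)

The cyan cube started near (10.8, 2.8) and ended near (9.8, 3.9).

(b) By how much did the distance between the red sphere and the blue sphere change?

+0.7

Before: roughly 5.7 units apart; after: 6.4. That's 0.7 units further apart.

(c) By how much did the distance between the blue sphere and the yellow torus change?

-2.8

They were about 6.7 units apart before and 3.9 after — 2.8 units closer together.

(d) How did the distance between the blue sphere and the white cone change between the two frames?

+2.1

They were about 10.8 units apart before and 12.9 after — 2.1 units further apart.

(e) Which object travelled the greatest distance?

the blue sphere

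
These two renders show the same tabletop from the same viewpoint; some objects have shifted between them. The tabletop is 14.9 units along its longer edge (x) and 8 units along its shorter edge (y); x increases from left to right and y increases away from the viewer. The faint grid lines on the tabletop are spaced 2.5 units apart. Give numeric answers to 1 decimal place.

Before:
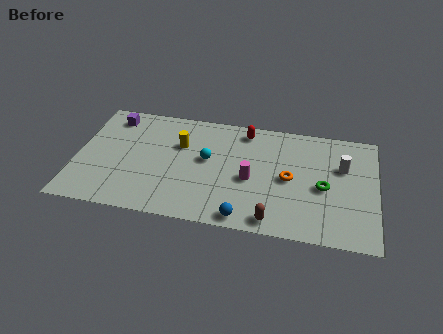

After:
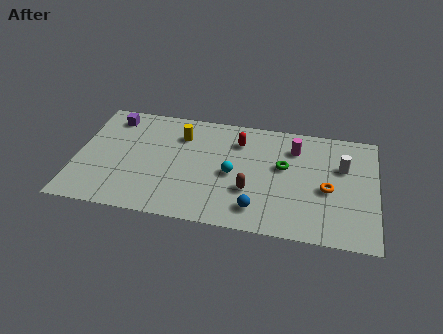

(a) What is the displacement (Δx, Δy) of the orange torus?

(1.9, -0.4)

The orange torus was at about (10.6, 3.9) and moved to about (12.5, 3.5).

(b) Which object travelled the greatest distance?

the magenta cylinder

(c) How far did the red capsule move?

0.9

The red capsule moved from about (8.3, 6.9) to (8.0, 6.1), a distance of √(0.3² + 0.8²) ≈ 0.9.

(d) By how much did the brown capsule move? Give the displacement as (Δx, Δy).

(-1.2, 1.8)

The brown capsule started near (9.9, 0.9) and ended near (8.7, 2.7).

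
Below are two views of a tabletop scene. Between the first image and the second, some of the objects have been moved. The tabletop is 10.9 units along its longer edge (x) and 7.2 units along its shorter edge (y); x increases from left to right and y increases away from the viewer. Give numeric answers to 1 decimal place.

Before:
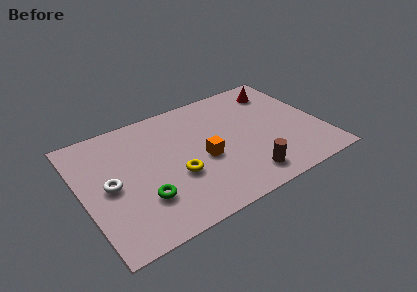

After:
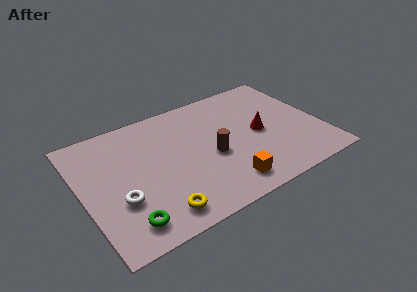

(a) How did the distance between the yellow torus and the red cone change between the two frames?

-0.5

The distance was about 6.1 in the first image and 5.6 in the second, so they moved 0.5 units closer together.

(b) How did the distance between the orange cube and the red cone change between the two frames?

-1.8

They were about 4.8 units apart before and 3.0 after — 1.8 units closer together.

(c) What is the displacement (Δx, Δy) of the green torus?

(-0.9, -0.9)

The green torus was at about (2.5, 2.1) and moved to about (1.6, 1.2).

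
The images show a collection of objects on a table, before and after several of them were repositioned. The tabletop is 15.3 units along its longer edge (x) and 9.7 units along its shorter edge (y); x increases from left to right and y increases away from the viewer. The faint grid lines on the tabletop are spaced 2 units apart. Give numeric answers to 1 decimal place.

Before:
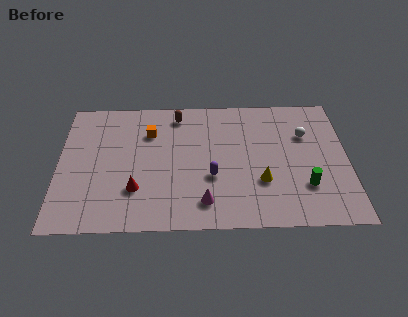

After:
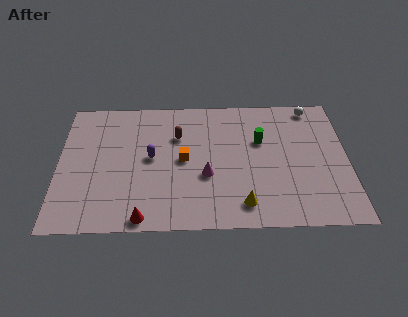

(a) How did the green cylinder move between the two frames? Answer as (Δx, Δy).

(-2.3, 3.4)

The green cylinder started near (13.0, 2.8) and ended near (10.7, 6.2).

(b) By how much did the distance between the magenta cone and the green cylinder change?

-1.6

The distance was about 5.4 in the first image and 3.8 in the second, so they moved 1.6 units closer together.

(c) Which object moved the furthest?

the green cylinder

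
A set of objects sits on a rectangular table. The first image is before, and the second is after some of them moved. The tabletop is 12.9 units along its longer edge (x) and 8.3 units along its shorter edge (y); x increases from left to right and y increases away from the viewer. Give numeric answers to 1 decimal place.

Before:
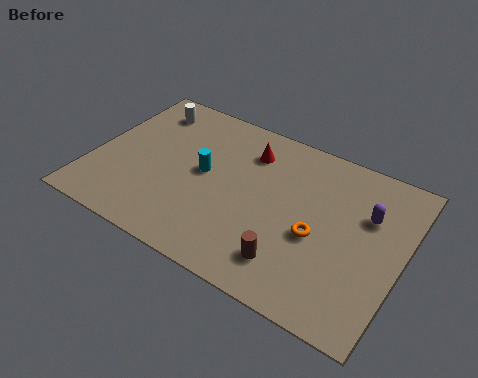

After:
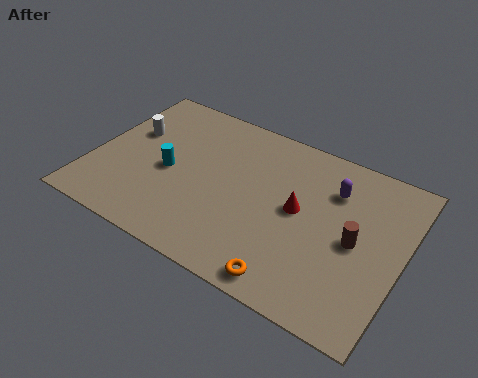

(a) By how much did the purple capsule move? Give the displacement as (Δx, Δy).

(-1.5, 0.6)

From the two frames, the purple capsule sits at roughly (11.3, 5.5) before and (9.8, 6.1) after.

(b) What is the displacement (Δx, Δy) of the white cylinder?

(-0.4, -1.6)

From the two frames, the white cylinder sits at roughly (1.7, 6.8) before and (1.3, 5.2) after.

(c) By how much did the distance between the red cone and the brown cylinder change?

-2.9

They were about 5.3 units apart before and 2.4 after — 2.9 units closer together.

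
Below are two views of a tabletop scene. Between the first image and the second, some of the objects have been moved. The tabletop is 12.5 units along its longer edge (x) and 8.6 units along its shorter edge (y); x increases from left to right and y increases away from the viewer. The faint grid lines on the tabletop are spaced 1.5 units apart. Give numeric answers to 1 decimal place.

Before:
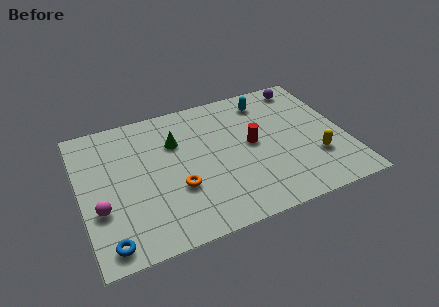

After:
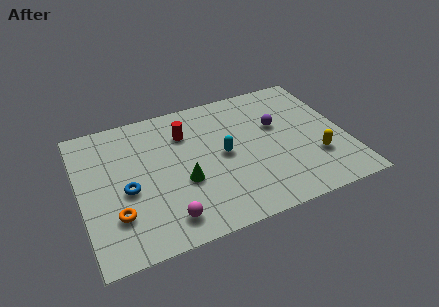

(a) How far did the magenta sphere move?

3.3

From (0.8, 3.0) to (3.7, 1.4), the magenta sphere covered √(2.9² + 1.6²) ≈ 3.3 units.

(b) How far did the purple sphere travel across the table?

2.7

The purple sphere was near (11.0, 7.5) before and (9.4, 5.3) after, so it travelled √(1.6² + 2.2²) ≈ 2.7 units.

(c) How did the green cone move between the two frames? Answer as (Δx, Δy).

(0.1, -2.6)

From the two frames, the green cone sits at roughly (4.6, 5.9) before and (4.7, 3.3) after.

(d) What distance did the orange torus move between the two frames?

3.0

From (4.4, 3.0) to (1.5, 2.4), the orange torus covered √(2.9² + 0.6²) ≈ 3.0 units.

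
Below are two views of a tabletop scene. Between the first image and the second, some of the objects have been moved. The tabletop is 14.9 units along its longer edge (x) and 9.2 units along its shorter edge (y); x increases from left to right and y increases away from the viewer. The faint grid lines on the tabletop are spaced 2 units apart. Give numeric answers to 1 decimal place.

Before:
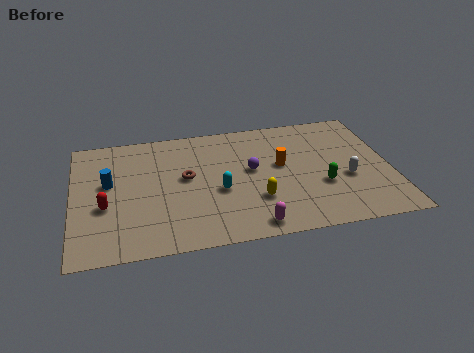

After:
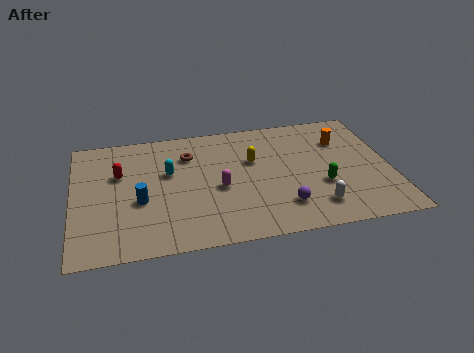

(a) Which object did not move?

the green capsule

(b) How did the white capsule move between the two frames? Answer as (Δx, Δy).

(-1.6, -1.8)

The white capsule was at about (12.8, 3.6) and moved to about (11.2, 1.8).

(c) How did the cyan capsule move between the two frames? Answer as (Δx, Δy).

(-2.3, 1.8)

The cyan capsule started near (6.8, 3.8) and ended near (4.5, 5.6).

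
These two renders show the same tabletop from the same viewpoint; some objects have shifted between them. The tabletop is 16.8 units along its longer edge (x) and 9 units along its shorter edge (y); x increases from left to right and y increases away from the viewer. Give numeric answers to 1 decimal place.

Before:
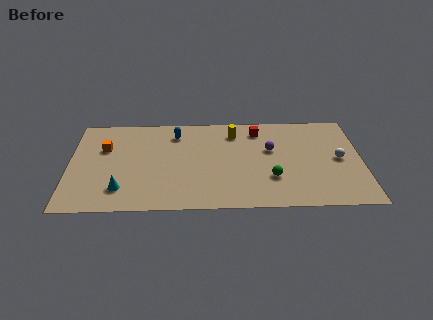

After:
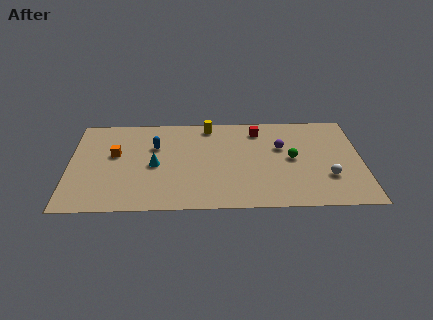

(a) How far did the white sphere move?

1.8

From (15.5, 4.5) to (14.8, 2.8), the white sphere covered √(0.7² + 1.7²) ≈ 1.8 units.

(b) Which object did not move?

the red cube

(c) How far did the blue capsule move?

1.7

The blue capsule was near (6.1, 7.2) before and (4.9, 6.0) after, so it travelled √(1.2² + 1.2²) ≈ 1.7 units.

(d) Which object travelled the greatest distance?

the cyan cone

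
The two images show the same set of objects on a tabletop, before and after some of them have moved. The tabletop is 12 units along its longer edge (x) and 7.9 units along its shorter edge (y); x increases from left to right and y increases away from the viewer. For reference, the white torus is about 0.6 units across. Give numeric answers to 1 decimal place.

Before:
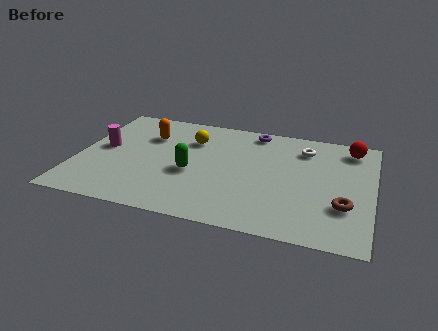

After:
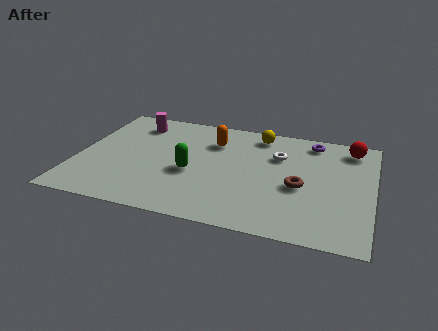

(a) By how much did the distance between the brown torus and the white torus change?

-1.9

Before: roughly 4.1 units apart; after: 2.2. That's 1.9 units closer together.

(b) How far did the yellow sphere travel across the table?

2.9

From (4.5, 5.7) to (7.2, 6.8), the yellow sphere covered √(2.7² + 1.1²) ≈ 2.9 units.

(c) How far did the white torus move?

1.3

The white torus moved from about (9.1, 6.2) to (8.1, 5.4), a distance of √(1.0² + 0.8²) ≈ 1.3.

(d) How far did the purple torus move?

2.4

The purple torus moved from about (7.0, 7.0) to (9.4, 6.8), a distance of √(2.4² + 0.2²) ≈ 2.4.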